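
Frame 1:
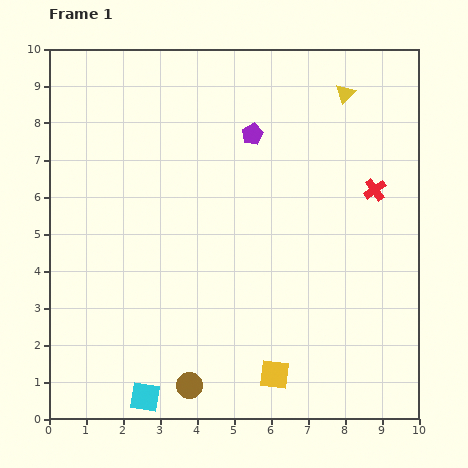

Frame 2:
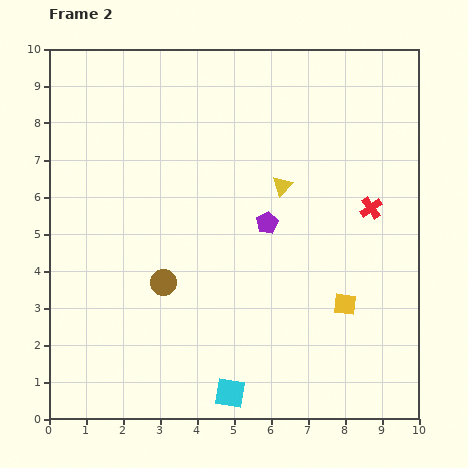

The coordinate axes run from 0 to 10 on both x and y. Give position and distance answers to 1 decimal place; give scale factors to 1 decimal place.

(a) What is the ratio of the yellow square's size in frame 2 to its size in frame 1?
0.7×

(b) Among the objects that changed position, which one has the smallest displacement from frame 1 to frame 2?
the red cross

(moved 0.5)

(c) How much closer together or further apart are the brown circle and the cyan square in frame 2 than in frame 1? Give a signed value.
+2.3

Distance in frame 1: 1.2. Distance in frame 2: 3.5.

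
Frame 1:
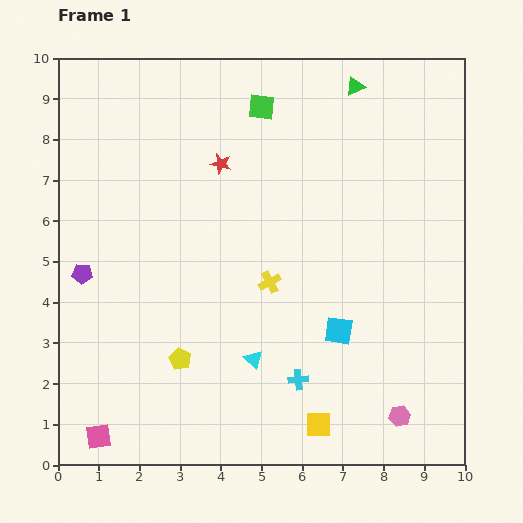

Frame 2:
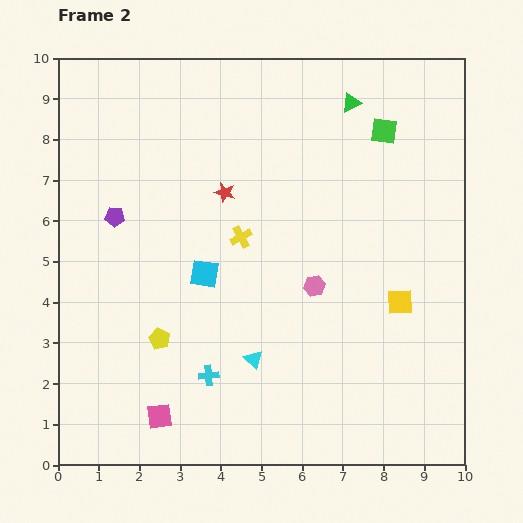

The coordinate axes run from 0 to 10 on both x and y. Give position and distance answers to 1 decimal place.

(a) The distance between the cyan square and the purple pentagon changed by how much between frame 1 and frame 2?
-3.9

Distance in frame 1: 6.5. Distance in frame 2: 2.6.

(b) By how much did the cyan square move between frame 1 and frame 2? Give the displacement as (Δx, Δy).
(-3.3, 1.4)

The cyan square was at (6.9, 3.3) in frame 1 and (3.6, 4.7) in frame 2.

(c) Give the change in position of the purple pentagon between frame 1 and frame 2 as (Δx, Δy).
(0.8, 1.4)

The purple pentagon was at (0.6, 4.7) in frame 1 and (1.4, 6.1) in frame 2.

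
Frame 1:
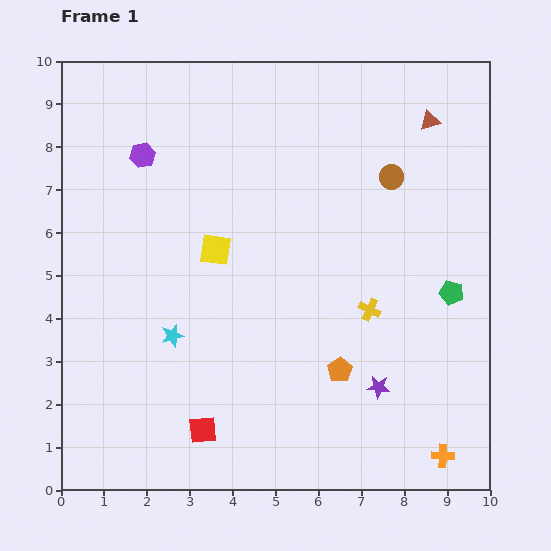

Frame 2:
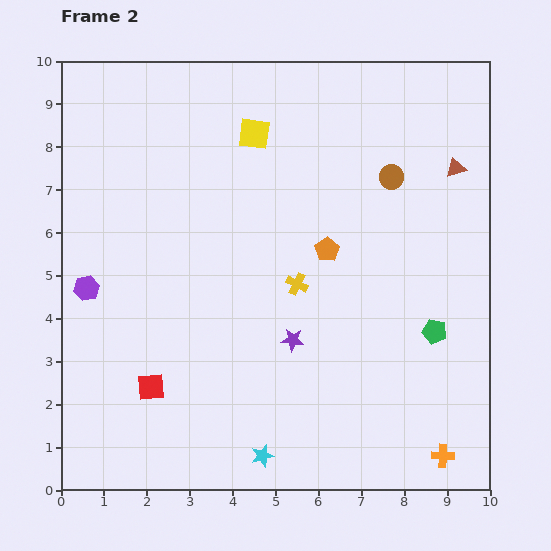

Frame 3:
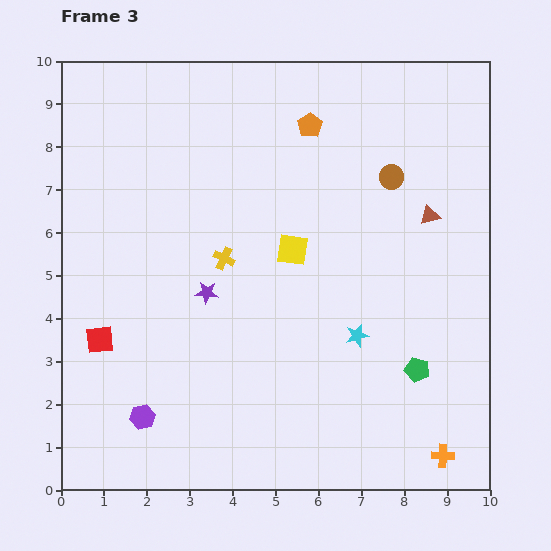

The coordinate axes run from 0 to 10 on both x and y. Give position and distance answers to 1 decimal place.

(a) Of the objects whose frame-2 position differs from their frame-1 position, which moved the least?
the green pentagon

(moved 1.0)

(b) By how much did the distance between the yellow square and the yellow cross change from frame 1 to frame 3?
-2.3

Distance in frame 1: 3.9. Distance in frame 3: 1.6.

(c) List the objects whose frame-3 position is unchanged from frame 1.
the brown circle, the orange cross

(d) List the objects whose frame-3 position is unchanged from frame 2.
the brown circle, the orange cross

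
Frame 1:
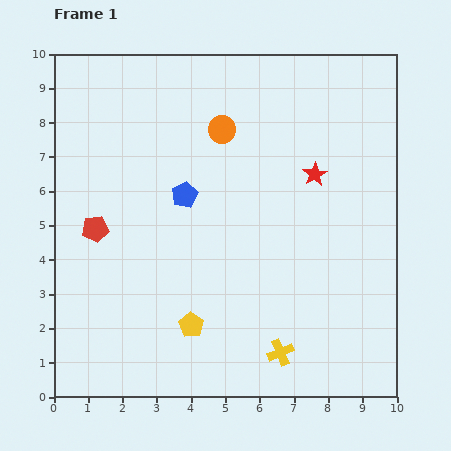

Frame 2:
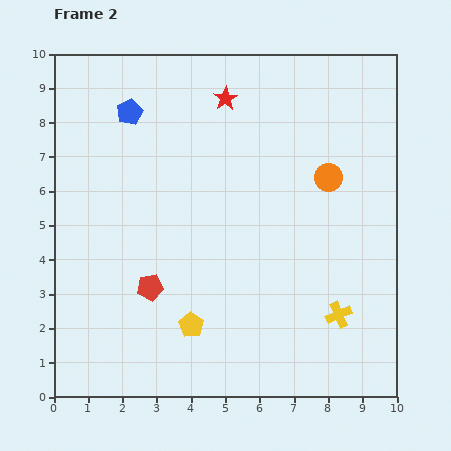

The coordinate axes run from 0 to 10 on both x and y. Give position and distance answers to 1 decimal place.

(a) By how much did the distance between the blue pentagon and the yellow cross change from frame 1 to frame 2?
+3.1

Distance in frame 1: 5.4. Distance in frame 2: 8.5.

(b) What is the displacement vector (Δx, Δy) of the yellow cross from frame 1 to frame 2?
(1.7, 1.1)

The yellow cross was at (6.6, 1.3) in frame 1 and (8.3, 2.4) in frame 2.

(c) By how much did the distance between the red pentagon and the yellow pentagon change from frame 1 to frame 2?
-2.4

Distance in frame 1: 4.0. Distance in frame 2: 1.6.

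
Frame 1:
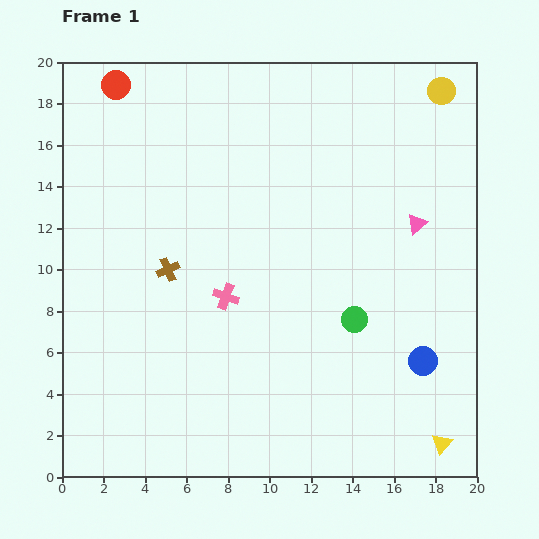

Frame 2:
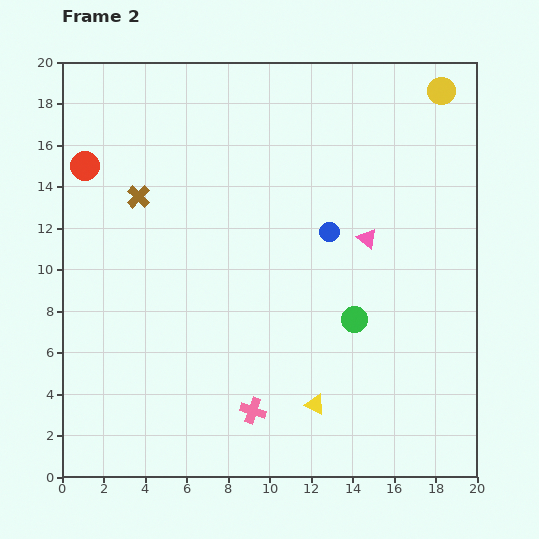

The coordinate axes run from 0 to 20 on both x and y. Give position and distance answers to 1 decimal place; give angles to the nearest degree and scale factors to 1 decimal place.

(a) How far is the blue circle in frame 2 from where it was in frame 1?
7.7

The blue circle moved from (17.4, 5.6) to (12.9, 11.8), a distance of √(4.5² + 6.2²) ≈ 7.7.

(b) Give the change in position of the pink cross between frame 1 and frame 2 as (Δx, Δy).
(1.3, -5.5)

The pink cross was at (7.9, 8.7) in frame 1 and (9.2, 3.2) in frame 2.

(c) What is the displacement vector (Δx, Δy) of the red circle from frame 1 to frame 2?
(-1.5, -3.9)

The red circle was at (2.6, 18.9) in frame 1 and (1.1, 15.0) in frame 2.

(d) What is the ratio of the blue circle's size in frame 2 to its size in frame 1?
0.7×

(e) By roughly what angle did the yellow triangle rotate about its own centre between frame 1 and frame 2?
44° counter-clockwise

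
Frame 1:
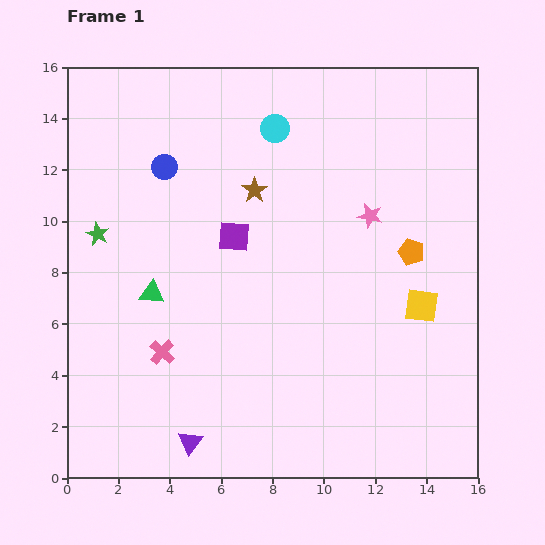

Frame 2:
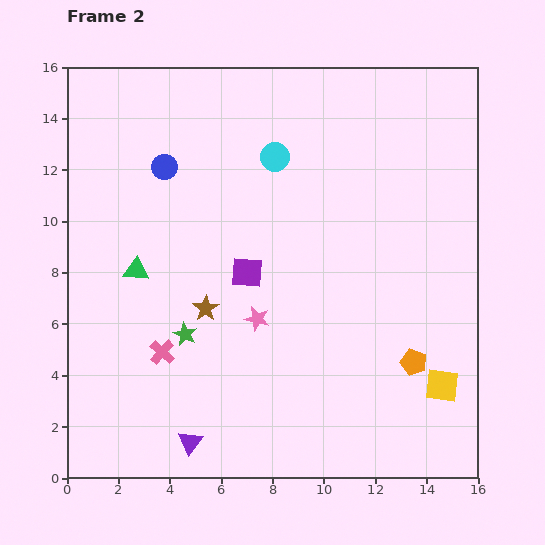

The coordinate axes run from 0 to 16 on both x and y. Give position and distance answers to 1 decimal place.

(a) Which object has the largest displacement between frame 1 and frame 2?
the pink star

(moved 5.9; next 5.2)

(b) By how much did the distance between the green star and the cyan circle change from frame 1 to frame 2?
-0.3

Distance in frame 1: 8.0. Distance in frame 2: 7.7.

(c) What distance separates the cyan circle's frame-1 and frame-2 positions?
1.1

The cyan circle moved from (8.1, 13.6) to (8.1, 12.5), a distance of √(0.0² + 1.1²) ≈ 1.1.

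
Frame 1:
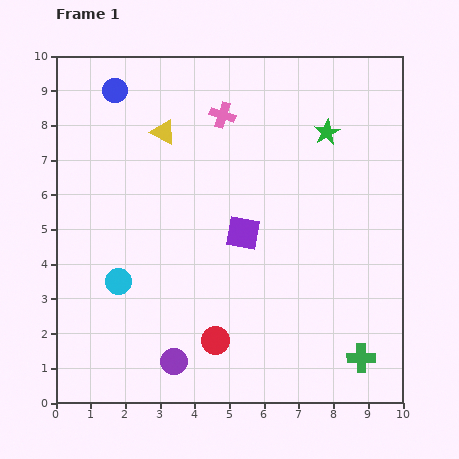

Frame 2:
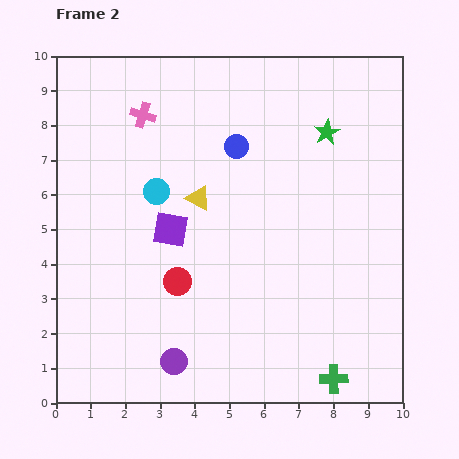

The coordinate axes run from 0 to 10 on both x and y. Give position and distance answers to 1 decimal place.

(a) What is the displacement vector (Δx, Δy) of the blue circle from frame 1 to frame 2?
(3.5, -1.6)

The blue circle was at (1.7, 9.0) in frame 1 and (5.2, 7.4) in frame 2.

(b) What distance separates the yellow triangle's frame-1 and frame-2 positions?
2.1

The yellow triangle moved from (3.1, 7.8) to (4.1, 5.9), a distance of √(1.0² + 1.9²) ≈ 2.1.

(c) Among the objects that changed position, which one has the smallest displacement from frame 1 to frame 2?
the green cross

(moved 1.0)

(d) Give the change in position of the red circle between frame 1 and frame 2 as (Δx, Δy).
(-1.1, 1.7)

The red circle was at (4.6, 1.8) in frame 1 and (3.5, 3.5) in frame 2.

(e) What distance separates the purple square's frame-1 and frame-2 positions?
2.1

The purple square moved from (5.4, 4.9) to (3.3, 5.0), a distance of √(2.1² + 0.1²) ≈ 2.1.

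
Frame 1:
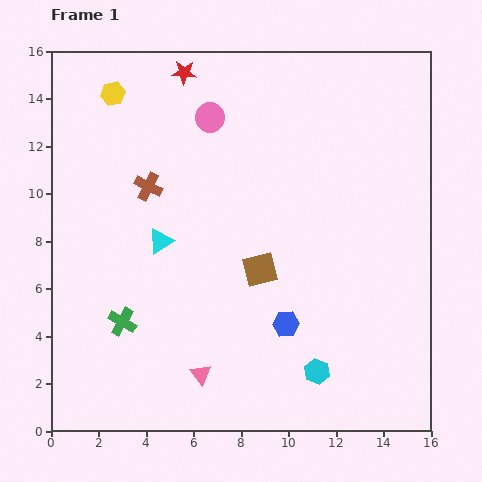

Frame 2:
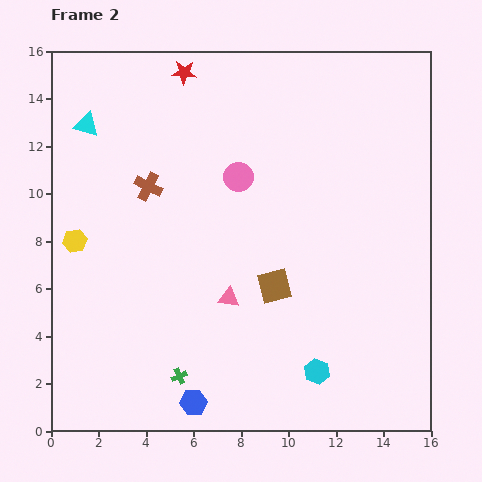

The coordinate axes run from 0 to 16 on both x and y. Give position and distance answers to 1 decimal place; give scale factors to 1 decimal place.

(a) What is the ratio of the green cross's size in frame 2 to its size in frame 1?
0.6×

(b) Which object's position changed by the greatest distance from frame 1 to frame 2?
the yellow hexagon

(moved 6.4; next 5.8)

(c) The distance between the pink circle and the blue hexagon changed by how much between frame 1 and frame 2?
+0.4

Distance in frame 1: 9.3. Distance in frame 2: 9.7.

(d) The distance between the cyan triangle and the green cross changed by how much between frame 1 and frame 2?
+7.5

Distance in frame 1: 3.8. Distance in frame 2: 11.3.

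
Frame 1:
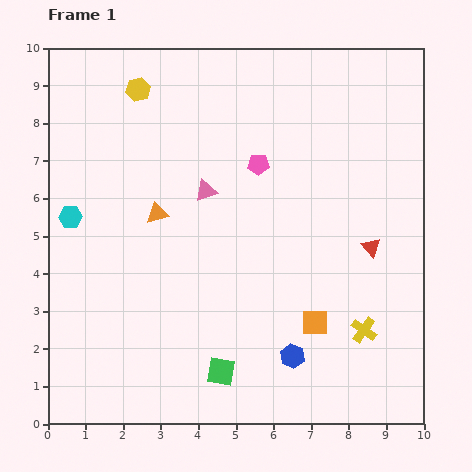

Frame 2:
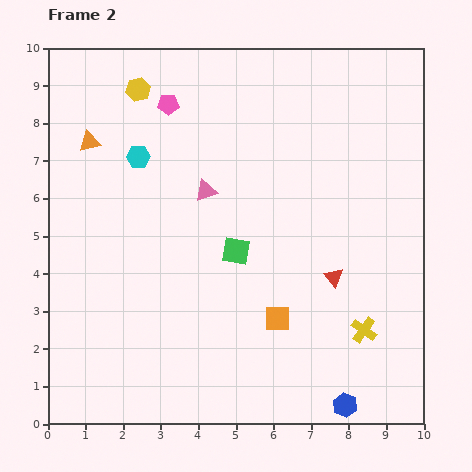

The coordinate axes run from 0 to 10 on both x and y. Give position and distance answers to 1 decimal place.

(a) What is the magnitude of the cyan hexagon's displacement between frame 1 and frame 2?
2.4

The cyan hexagon moved from (0.6, 5.5) to (2.4, 7.1), a distance of √(1.8² + 1.6²) ≈ 2.4.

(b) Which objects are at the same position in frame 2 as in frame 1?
the pink triangle, the yellow cross, the yellow hexagon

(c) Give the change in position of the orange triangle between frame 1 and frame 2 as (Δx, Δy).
(-1.8, 1.9)

The orange triangle was at (2.9, 5.6) in frame 1 and (1.1, 7.5) in frame 2.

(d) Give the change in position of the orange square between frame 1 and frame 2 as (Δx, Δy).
(-1.0, 0.1)

The orange square was at (7.1, 2.7) in frame 1 and (6.1, 2.8) in frame 2.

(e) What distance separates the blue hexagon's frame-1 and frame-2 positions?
1.9

The blue hexagon moved from (6.5, 1.8) to (7.9, 0.5), a distance of √(1.4² + 1.3²) ≈ 1.9.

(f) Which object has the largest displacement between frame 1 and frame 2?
the green square

(moved 3.2; next 2.9)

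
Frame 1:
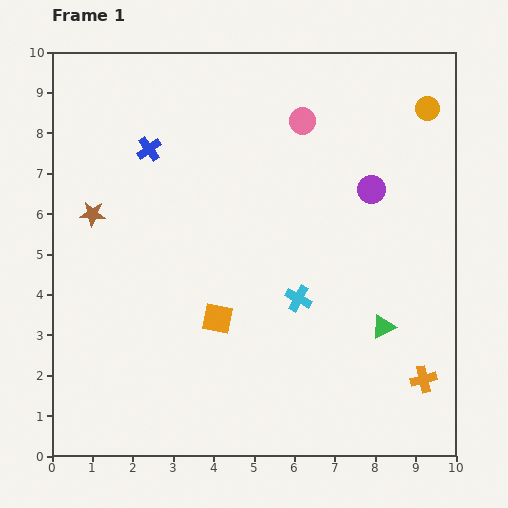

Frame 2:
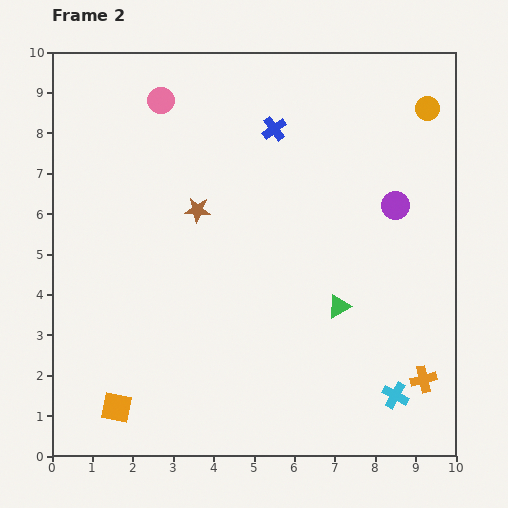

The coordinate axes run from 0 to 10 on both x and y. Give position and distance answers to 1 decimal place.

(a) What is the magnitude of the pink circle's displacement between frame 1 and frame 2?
3.5

The pink circle moved from (6.2, 8.3) to (2.7, 8.8), a distance of √(3.5² + 0.5²) ≈ 3.5.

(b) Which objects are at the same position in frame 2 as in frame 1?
the orange circle, the orange cross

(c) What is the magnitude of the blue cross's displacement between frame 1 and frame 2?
3.1

The blue cross moved from (2.4, 7.6) to (5.5, 8.1), a distance of √(3.1² + 0.5²) ≈ 3.1.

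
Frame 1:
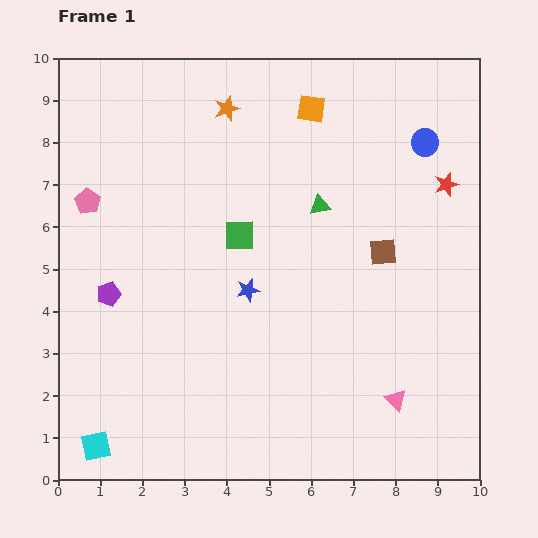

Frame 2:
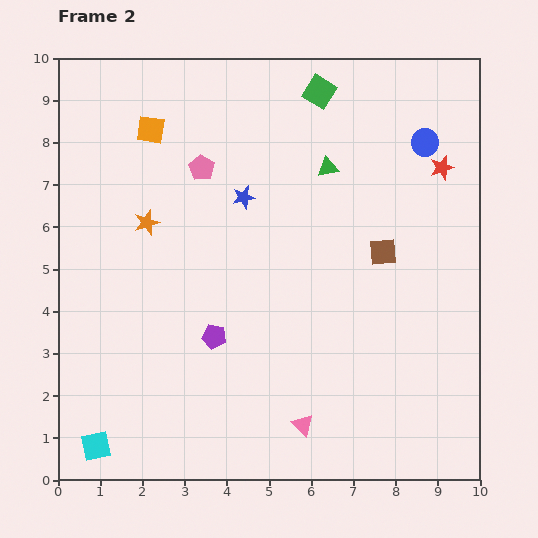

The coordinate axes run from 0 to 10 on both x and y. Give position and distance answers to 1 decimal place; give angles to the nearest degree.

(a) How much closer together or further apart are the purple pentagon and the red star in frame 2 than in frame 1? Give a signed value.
-1.7

Distance in frame 1: 8.4. Distance in frame 2: 6.7.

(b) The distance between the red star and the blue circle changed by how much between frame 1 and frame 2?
-0.4

Distance in frame 1: 1.1. Distance in frame 2: 0.7.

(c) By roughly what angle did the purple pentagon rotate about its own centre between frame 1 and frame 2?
27° clockwise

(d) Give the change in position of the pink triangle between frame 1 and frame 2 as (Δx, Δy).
(-2.2, -0.6)

The pink triangle was at (8.0, 1.9) in frame 1 and (5.8, 1.3) in frame 2.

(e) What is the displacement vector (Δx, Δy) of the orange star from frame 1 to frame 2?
(-1.9, -2.7)

The orange star was at (4.0, 8.8) in frame 1 and (2.1, 6.1) in frame 2.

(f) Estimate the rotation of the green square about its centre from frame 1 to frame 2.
33° clockwise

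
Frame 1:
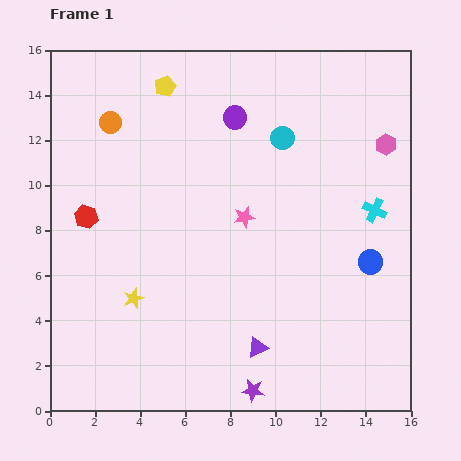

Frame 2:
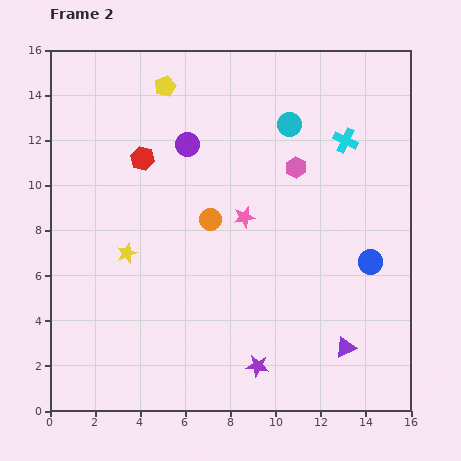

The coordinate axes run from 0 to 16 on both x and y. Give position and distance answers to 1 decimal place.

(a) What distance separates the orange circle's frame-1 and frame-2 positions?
6.2

The orange circle moved from (2.7, 12.8) to (7.1, 8.5), a distance of √(4.4² + 4.3²) ≈ 6.2.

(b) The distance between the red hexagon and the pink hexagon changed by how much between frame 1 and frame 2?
-6.9

Distance in frame 1: 13.7. Distance in frame 2: 6.8.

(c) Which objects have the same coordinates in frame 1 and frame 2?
the pink star, the blue circle, the yellow pentagon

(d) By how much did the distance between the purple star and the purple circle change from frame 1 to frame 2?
-1.8

Distance in frame 1: 12.1. Distance in frame 2: 10.3.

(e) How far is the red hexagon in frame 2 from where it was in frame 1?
3.6

The red hexagon moved from (1.6, 8.6) to (4.1, 11.2), a distance of √(2.5² + 2.6²) ≈ 3.6.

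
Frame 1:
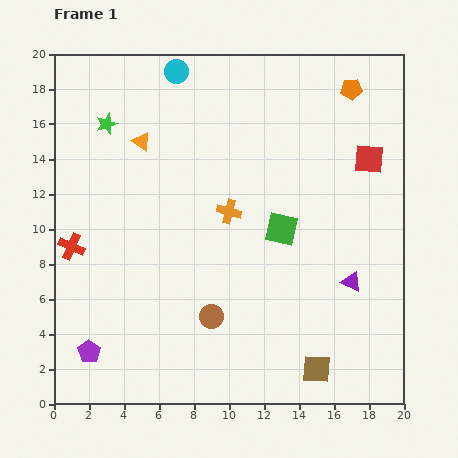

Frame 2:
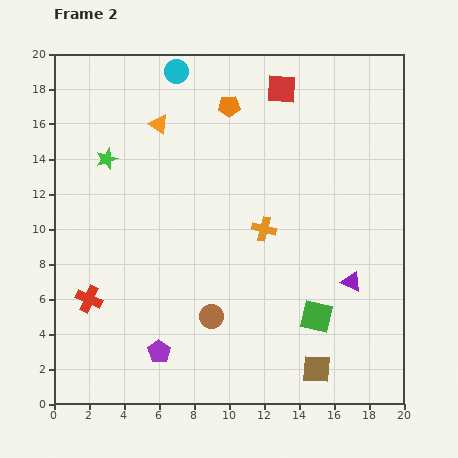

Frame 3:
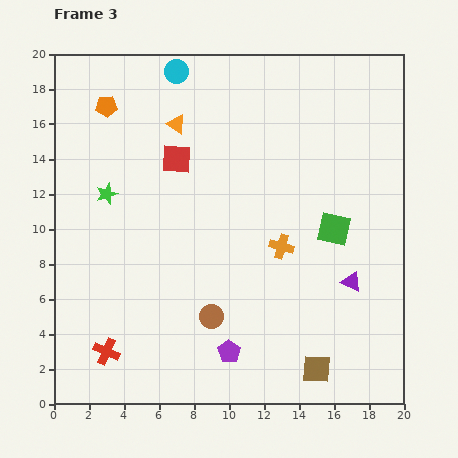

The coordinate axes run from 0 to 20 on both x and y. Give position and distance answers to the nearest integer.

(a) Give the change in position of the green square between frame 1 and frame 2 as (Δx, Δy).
(2, -5)

The green square was at (13, 10) in frame 1 and (15, 5) in frame 2.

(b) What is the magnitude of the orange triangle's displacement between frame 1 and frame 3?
2

The orange triangle moved from (5, 15) to (7, 16), a distance of √(2² + 1²) ≈ 2.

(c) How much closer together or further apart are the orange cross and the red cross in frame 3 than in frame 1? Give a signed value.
+3

Distance in frame 1: 9. Distance in frame 3: 12.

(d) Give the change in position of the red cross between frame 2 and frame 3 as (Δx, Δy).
(1, -3)

The red cross was at (2, 6) in frame 2 and (3, 3) in frame 3.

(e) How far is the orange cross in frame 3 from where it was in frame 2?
1

The orange cross moved from (12, 10) to (13, 9), a distance of √(1² + 1²) ≈ 1.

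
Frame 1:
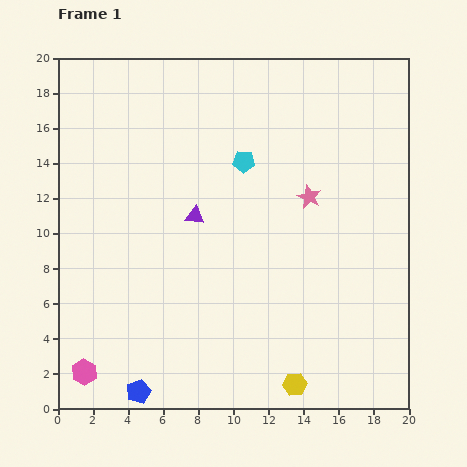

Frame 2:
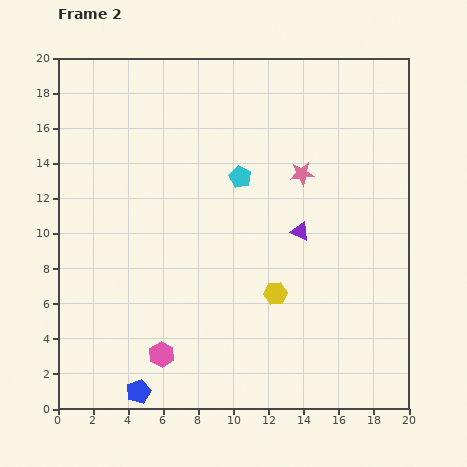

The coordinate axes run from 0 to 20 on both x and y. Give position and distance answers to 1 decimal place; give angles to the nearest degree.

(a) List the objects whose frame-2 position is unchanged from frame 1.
the blue pentagon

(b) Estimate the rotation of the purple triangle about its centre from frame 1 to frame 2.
17° clockwise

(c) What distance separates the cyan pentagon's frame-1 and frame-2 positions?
0.9

The cyan pentagon moved from (10.6, 14.1) to (10.4, 13.2), a distance of √(0.2² + 0.9²) ≈ 0.9.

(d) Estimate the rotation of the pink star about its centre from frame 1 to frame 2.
30° counter-clockwise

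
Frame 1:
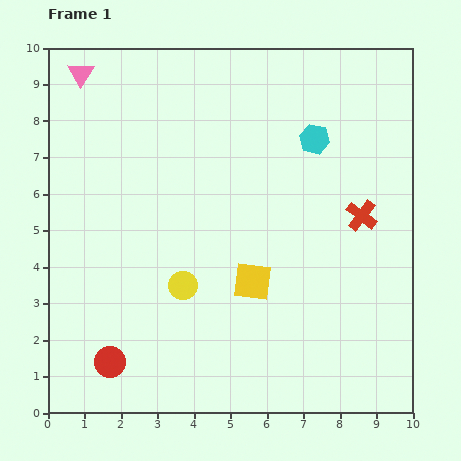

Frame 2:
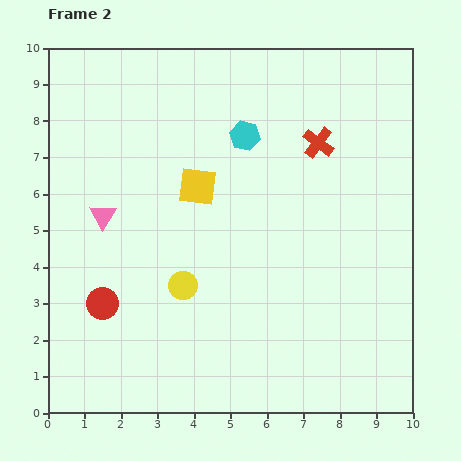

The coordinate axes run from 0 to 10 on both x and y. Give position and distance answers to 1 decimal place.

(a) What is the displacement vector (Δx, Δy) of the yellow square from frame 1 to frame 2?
(-1.5, 2.6)

The yellow square was at (5.6, 3.6) in frame 1 and (4.1, 6.2) in frame 2.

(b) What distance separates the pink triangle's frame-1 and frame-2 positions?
3.9

The pink triangle moved from (0.9, 9.3) to (1.5, 5.4), a distance of √(0.6² + 3.9²) ≈ 3.9.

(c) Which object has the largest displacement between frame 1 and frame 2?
the pink triangle

(moved 3.9; next 3.0)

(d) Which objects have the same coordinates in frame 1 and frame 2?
the yellow circle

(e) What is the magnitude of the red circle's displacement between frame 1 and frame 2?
1.6

The red circle moved from (1.7, 1.4) to (1.5, 3.0), a distance of √(0.2² + 1.6²) ≈ 1.6.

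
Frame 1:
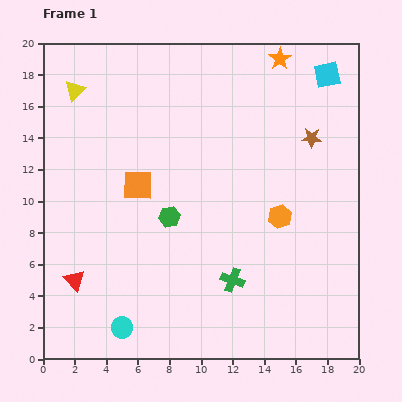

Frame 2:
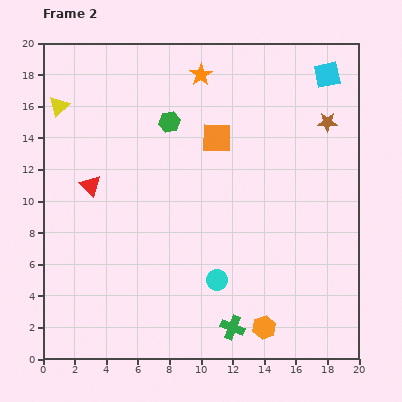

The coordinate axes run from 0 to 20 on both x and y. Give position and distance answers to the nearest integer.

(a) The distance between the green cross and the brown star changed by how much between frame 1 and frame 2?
+4

Distance in frame 1: 10. Distance in frame 2: 14.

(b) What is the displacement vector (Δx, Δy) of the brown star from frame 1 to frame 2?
(1, 1)

The brown star was at (17, 14) in frame 1 and (18, 15) in frame 2.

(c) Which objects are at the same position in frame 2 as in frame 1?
the cyan square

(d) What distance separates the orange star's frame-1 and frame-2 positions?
5

The orange star moved from (15, 19) to (10, 18), a distance of √(5² + 1²) ≈ 5.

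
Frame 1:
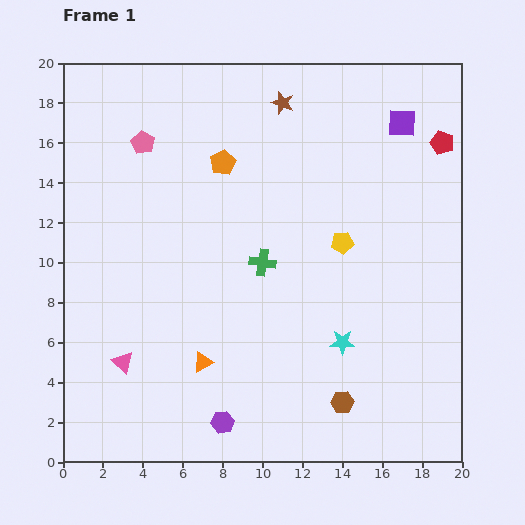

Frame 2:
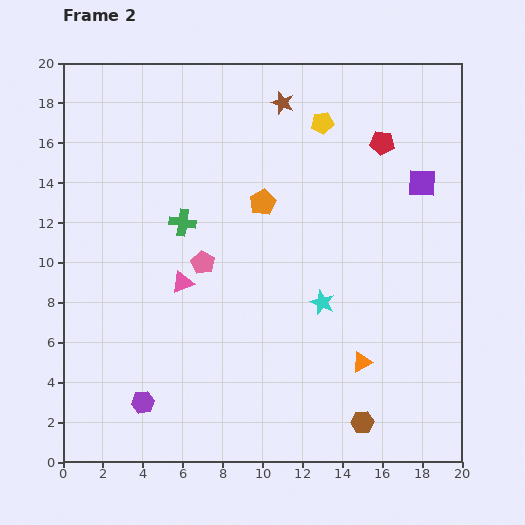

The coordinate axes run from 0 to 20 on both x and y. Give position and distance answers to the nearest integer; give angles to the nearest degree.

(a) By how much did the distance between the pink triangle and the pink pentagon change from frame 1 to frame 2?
-10

Distance in frame 1: 11. Distance in frame 2: 1.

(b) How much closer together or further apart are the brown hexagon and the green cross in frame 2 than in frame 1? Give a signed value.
+5

Distance in frame 1: 8. Distance in frame 2: 13.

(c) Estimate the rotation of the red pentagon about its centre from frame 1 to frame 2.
15° counter-clockwise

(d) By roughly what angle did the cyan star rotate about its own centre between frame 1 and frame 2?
22° clockwise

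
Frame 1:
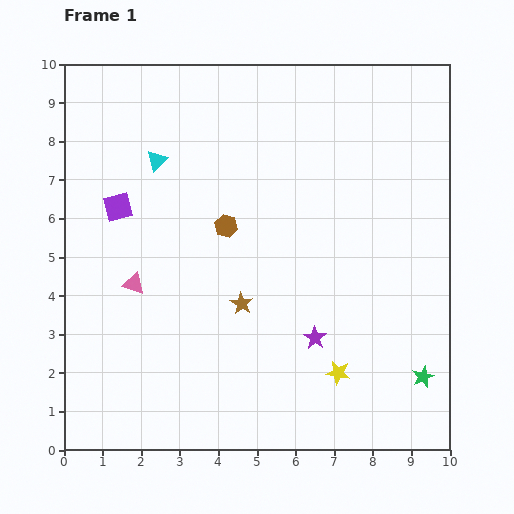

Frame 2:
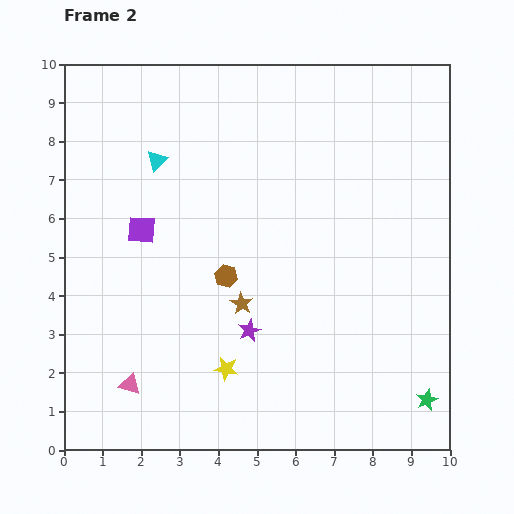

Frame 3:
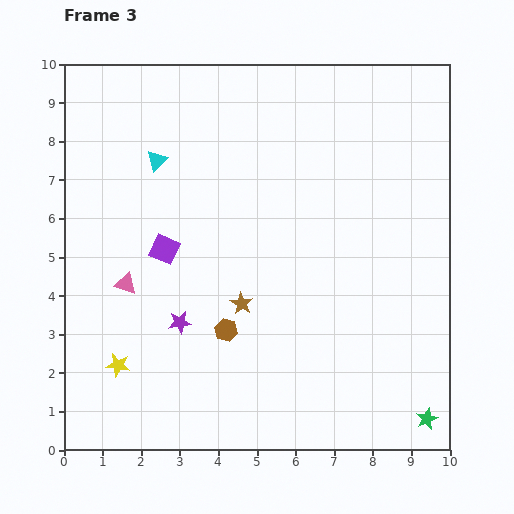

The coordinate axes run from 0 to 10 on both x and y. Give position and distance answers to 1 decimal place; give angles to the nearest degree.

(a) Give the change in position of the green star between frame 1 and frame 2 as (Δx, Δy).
(0.1, -0.6)

The green star was at (9.3, 1.9) in frame 1 and (9.4, 1.3) in frame 2.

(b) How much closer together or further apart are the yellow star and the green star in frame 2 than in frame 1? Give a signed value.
+3.1

Distance in frame 1: 2.2. Distance in frame 2: 5.3.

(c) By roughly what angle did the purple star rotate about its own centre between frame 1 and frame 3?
30° clockwise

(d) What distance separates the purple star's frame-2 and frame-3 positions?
1.8

The purple star moved from (4.8, 3.1) to (3.0, 3.3), a distance of √(1.8² + 0.2²) ≈ 1.8.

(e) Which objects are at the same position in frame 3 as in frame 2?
the brown star, the cyan triangle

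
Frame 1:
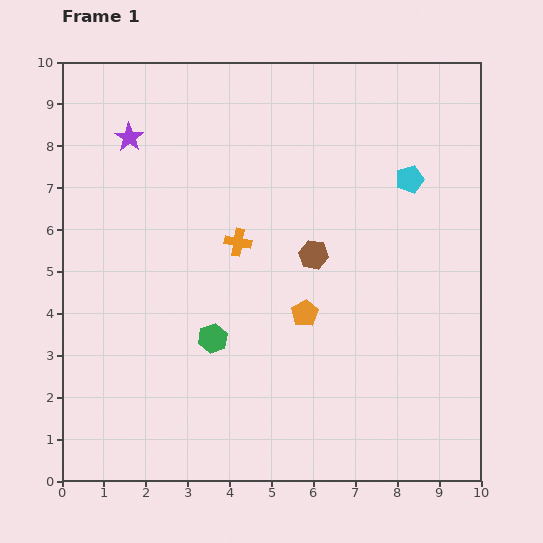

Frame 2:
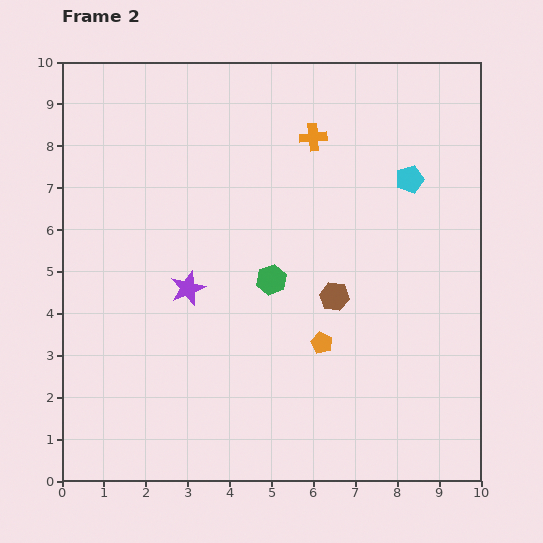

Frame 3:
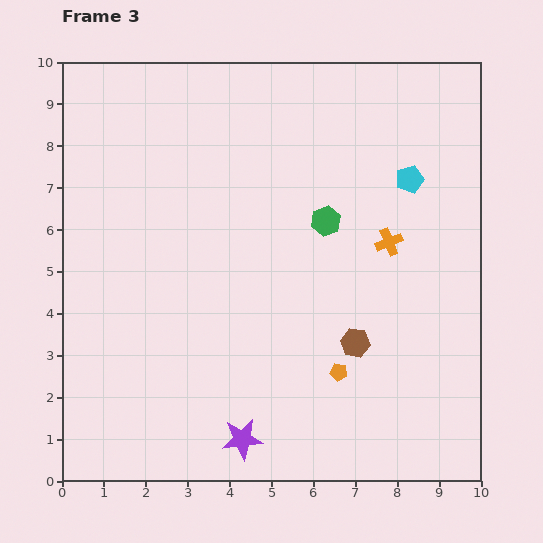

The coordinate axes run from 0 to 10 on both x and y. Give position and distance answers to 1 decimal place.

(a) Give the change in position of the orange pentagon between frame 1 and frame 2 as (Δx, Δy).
(0.4, -0.7)

The orange pentagon was at (5.8, 4.0) in frame 1 and (6.2, 3.3) in frame 2.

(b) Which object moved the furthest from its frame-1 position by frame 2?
the purple star

(moved 3.9; next 3.1)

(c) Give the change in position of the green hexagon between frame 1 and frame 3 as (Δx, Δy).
(2.7, 2.8)

The green hexagon was at (3.6, 3.4) in frame 1 and (6.3, 6.2) in frame 3.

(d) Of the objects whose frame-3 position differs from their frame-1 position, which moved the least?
the orange pentagon

(moved 1.6)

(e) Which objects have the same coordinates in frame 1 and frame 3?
the cyan pentagon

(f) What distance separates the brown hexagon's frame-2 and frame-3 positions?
1.2

The brown hexagon moved from (6.5, 4.4) to (7.0, 3.3), a distance of √(0.5² + 1.1²) ≈ 1.2.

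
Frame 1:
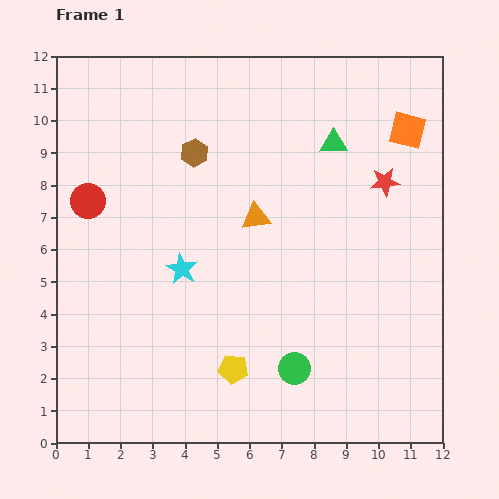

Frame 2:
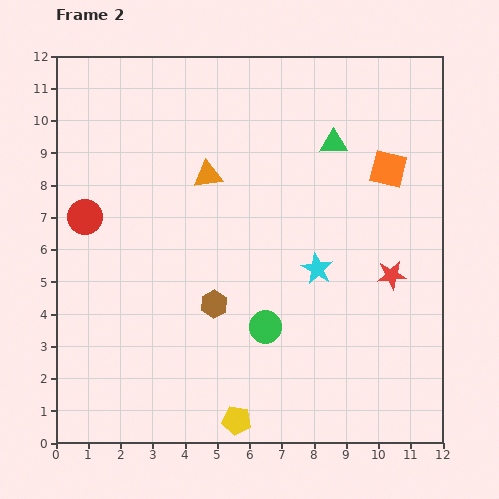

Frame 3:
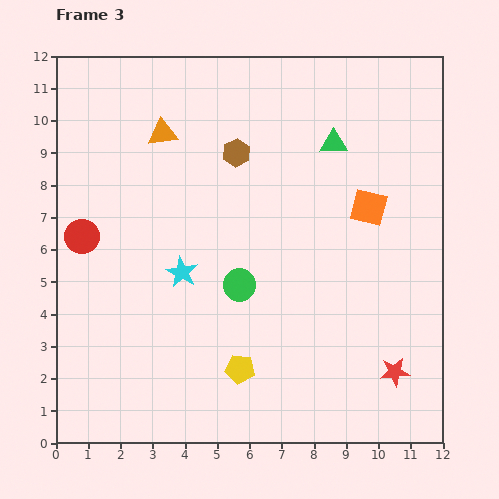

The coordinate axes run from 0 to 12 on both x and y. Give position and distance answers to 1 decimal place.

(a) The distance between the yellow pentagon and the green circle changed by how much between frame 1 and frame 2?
+1.1

Distance in frame 1: 1.9. Distance in frame 2: 3.0.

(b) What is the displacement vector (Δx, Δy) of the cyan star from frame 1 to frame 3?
(0.0, -0.1)

The cyan star was at (3.9, 5.4) in frame 1 and (3.9, 5.3) in frame 3.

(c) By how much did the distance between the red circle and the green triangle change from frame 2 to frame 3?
+0.3

Distance in frame 2: 8.0. Distance in frame 3: 8.3.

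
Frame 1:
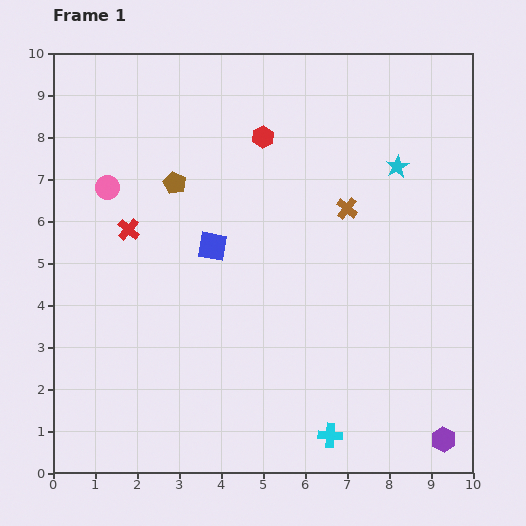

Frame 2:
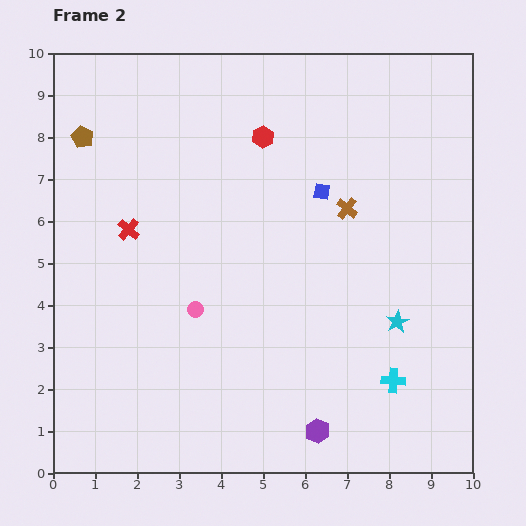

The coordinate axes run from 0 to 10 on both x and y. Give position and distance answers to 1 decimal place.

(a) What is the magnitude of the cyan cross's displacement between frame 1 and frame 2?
2.0

The cyan cross moved from (6.6, 0.9) to (8.1, 2.2), a distance of √(1.5² + 1.3²) ≈ 2.0.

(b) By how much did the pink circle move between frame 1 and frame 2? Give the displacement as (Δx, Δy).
(2.1, -2.9)

The pink circle was at (1.3, 6.8) in frame 1 and (3.4, 3.9) in frame 2.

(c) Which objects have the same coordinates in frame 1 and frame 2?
the red hexagon, the red cross, the brown cross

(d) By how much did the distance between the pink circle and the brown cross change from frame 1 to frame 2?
-1.4

Distance in frame 1: 5.7. Distance in frame 2: 4.3.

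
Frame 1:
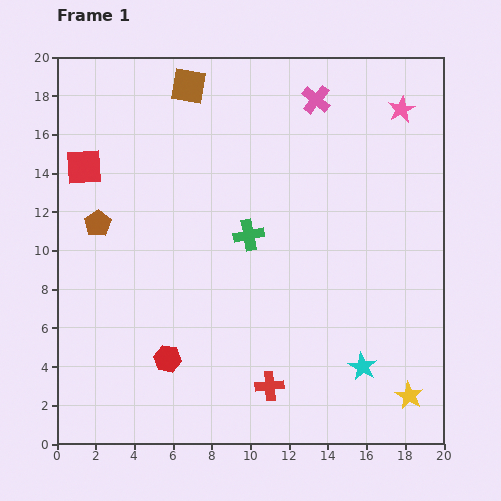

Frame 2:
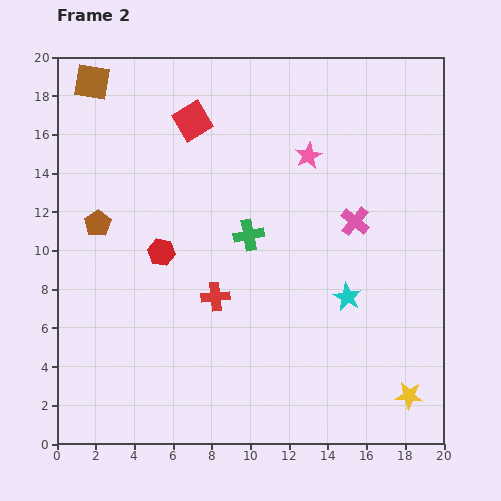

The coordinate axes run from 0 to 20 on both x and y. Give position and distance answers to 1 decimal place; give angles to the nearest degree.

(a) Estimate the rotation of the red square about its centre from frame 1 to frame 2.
28° counter-clockwise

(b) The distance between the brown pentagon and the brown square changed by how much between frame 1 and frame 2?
-1.2

Distance in frame 1: 8.5. Distance in frame 2: 7.3.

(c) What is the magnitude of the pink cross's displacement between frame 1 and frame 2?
6.6

The pink cross moved from (13.4, 17.8) to (15.4, 11.5), a distance of √(2.0² + 6.3²) ≈ 6.6.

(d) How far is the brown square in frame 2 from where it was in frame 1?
5.0

The brown square moved from (6.8, 18.5) to (1.8, 18.7), a distance of √(5.0² + 0.2²) ≈ 5.0.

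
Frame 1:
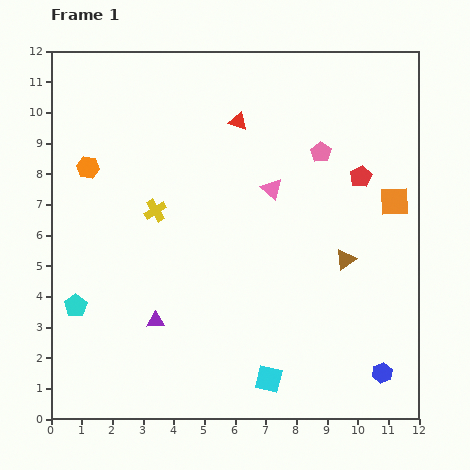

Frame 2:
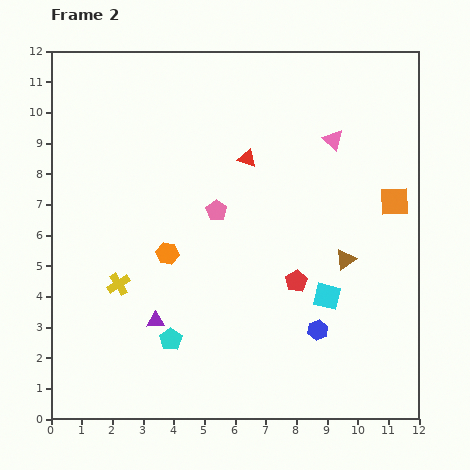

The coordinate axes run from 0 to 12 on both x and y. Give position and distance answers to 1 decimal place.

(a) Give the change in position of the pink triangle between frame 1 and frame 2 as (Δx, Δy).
(2.0, 1.6)

The pink triangle was at (7.2, 7.5) in frame 1 and (9.2, 9.1) in frame 2.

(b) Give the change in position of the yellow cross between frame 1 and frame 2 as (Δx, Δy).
(-1.2, -2.4)

The yellow cross was at (3.4, 6.8) in frame 1 and (2.2, 4.4) in frame 2.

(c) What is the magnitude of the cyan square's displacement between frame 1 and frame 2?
3.3

The cyan square moved from (7.1, 1.3) to (9.0, 4.0), a distance of √(1.9² + 2.7²) ≈ 3.3.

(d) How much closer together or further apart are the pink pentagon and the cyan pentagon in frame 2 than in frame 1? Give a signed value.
-4.9

Distance in frame 1: 9.4. Distance in frame 2: 4.5.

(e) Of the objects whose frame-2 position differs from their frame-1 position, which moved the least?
the red triangle

(moved 1.2)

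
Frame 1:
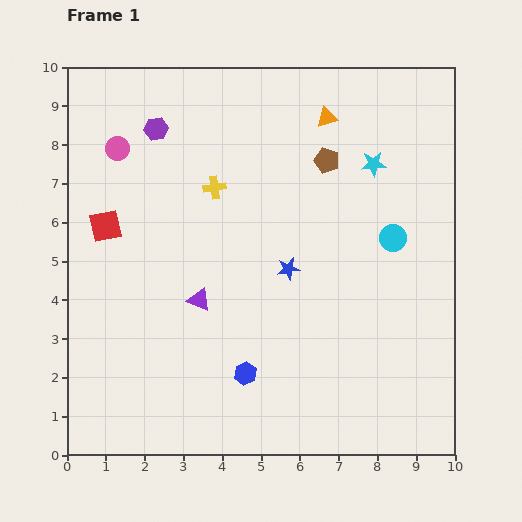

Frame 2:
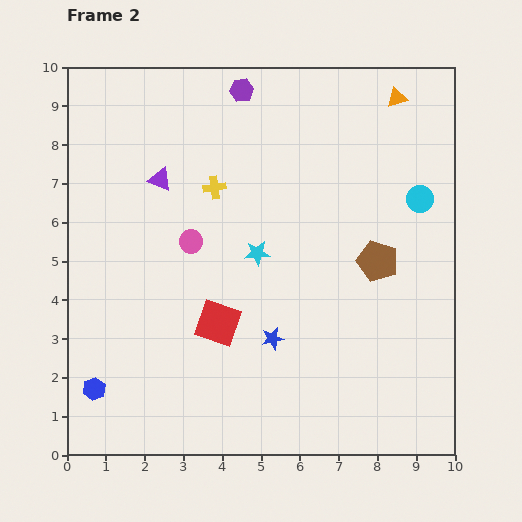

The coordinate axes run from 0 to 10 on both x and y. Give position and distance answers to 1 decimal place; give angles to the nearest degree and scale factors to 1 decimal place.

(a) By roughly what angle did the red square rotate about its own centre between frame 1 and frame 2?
32° clockwise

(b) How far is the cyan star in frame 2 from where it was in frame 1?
3.8

The cyan star moved from (7.9, 7.5) to (4.9, 5.2), a distance of √(3.0² + 2.3²) ≈ 3.8.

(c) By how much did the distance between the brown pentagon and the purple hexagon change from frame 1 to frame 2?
+1.1

Distance in frame 1: 4.5. Distance in frame 2: 5.6.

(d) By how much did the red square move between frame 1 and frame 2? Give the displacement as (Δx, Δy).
(2.9, -2.5)

The red square was at (1.0, 5.9) in frame 1 and (3.9, 3.4) in frame 2.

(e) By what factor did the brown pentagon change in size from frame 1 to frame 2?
1.6×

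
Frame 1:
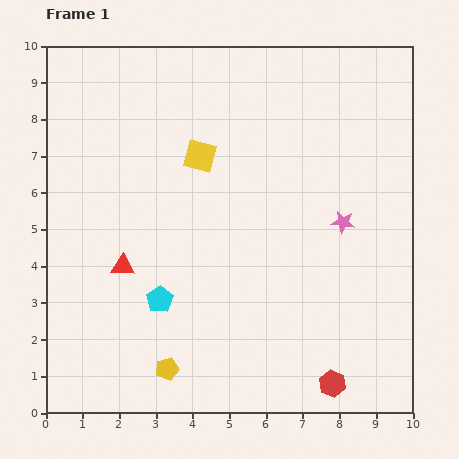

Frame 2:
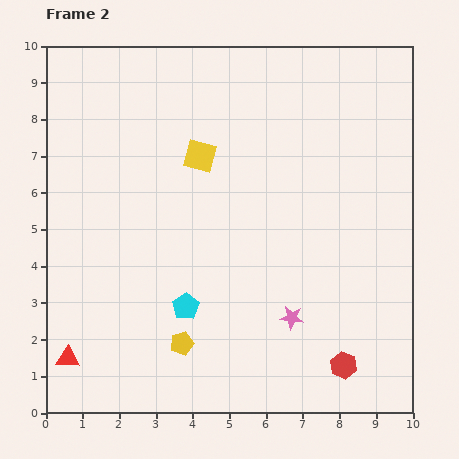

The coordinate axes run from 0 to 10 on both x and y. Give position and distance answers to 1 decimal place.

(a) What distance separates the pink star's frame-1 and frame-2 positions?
3.0

The pink star moved from (8.1, 5.2) to (6.7, 2.6), a distance of √(1.4² + 2.6²) ≈ 3.0.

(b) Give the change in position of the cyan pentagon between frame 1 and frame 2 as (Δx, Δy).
(0.7, -0.2)

The cyan pentagon was at (3.1, 3.1) in frame 1 and (3.8, 2.9) in frame 2.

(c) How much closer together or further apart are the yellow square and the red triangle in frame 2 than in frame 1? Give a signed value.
+2.9

Distance in frame 1: 3.7. Distance in frame 2: 6.6.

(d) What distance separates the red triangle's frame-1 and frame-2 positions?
2.9

The red triangle moved from (2.1, 4.0) to (0.6, 1.5), a distance of √(1.5² + 2.5²) ≈ 2.9.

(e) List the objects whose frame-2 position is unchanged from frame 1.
the yellow square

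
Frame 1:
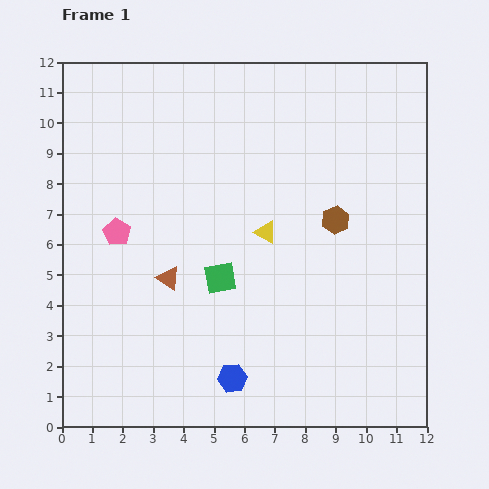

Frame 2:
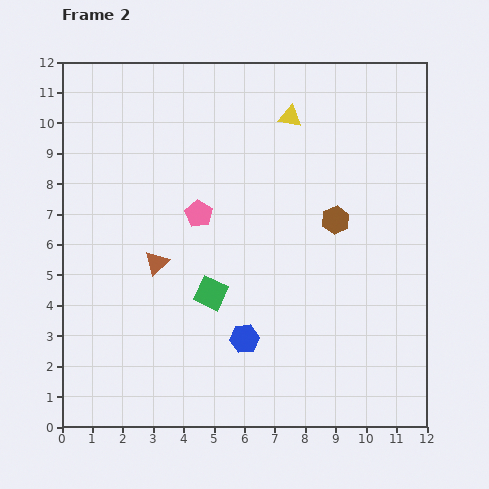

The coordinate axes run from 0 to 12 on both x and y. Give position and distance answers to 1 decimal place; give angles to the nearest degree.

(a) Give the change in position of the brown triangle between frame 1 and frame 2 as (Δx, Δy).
(-0.4, 0.5)

The brown triangle was at (3.5, 4.9) in frame 1 and (3.1, 5.4) in frame 2.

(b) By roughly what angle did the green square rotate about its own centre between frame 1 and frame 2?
35° clockwise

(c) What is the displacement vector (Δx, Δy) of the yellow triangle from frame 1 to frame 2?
(0.8, 3.8)

The yellow triangle was at (6.7, 6.4) in frame 1 and (7.5, 10.2) in frame 2.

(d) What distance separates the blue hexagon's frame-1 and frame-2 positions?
1.4

The blue hexagon moved from (5.6, 1.6) to (6.0, 2.9), a distance of √(0.4² + 1.3²) ≈ 1.4.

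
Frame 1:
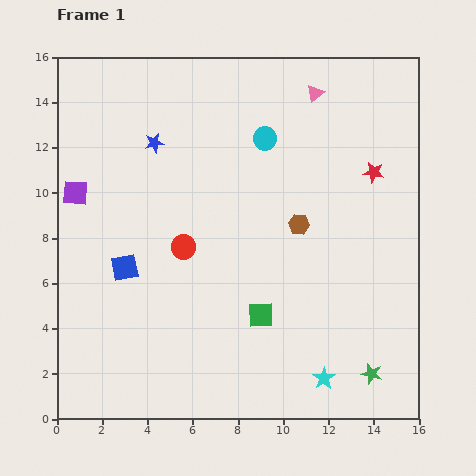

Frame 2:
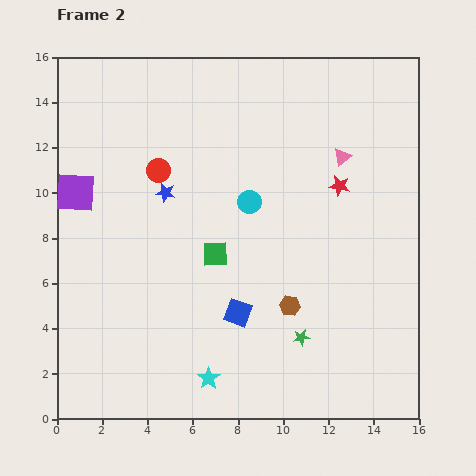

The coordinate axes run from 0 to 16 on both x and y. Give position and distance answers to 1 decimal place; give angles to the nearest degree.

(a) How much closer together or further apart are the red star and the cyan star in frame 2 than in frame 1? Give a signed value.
+0.9

Distance in frame 1: 9.4. Distance in frame 2: 10.3.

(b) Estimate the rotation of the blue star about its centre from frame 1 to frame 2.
22° clockwise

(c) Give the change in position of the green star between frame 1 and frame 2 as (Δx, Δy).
(-3.1, 1.6)

The green star was at (13.9, 2.0) in frame 1 and (10.8, 3.6) in frame 2.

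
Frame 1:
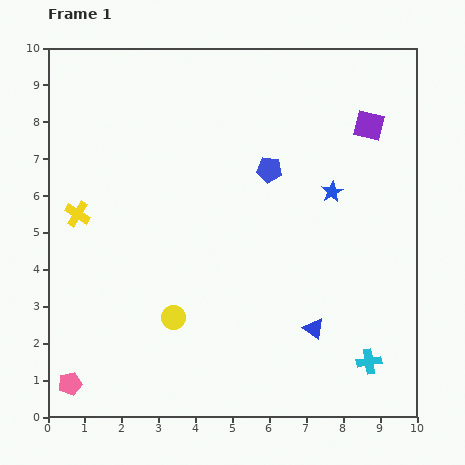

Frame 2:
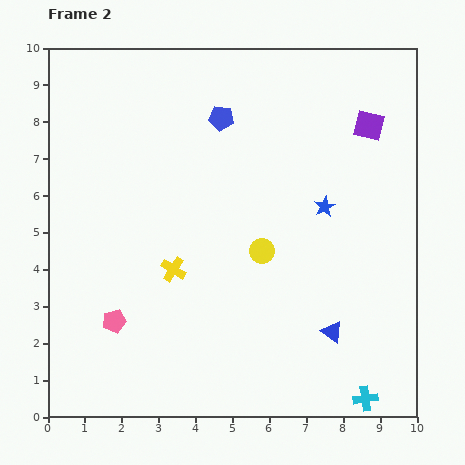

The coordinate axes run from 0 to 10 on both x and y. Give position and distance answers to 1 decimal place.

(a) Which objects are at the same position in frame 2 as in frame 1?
the purple square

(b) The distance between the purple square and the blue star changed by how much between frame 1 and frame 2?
+0.4

Distance in frame 1: 2.1. Distance in frame 2: 2.5.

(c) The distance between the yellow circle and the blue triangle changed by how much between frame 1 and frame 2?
-0.9

Distance in frame 1: 3.8. Distance in frame 2: 2.9.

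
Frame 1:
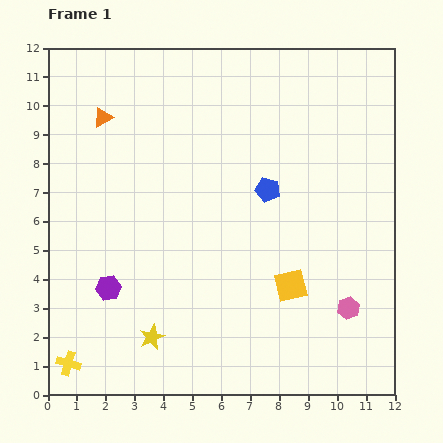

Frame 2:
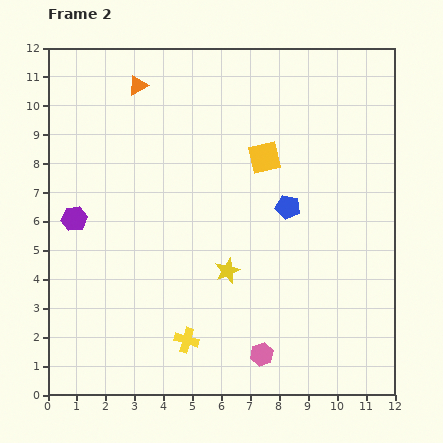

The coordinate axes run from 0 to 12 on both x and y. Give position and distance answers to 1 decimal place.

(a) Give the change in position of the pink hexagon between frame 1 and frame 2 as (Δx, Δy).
(-3.0, -1.6)

The pink hexagon was at (10.4, 3.0) in frame 1 and (7.4, 1.4) in frame 2.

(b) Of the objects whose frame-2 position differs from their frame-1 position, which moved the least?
the blue pentagon

(moved 0.9)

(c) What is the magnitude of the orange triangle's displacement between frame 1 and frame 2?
1.6

The orange triangle moved from (1.9, 9.6) to (3.1, 10.7), a distance of √(1.2² + 1.1²) ≈ 1.6.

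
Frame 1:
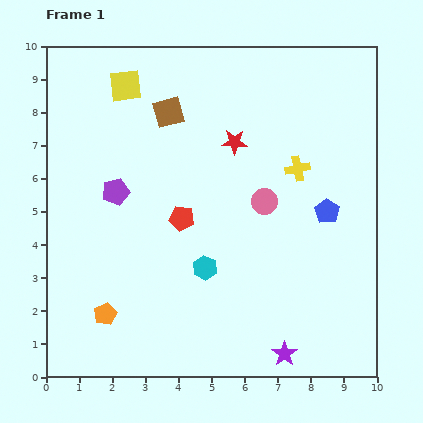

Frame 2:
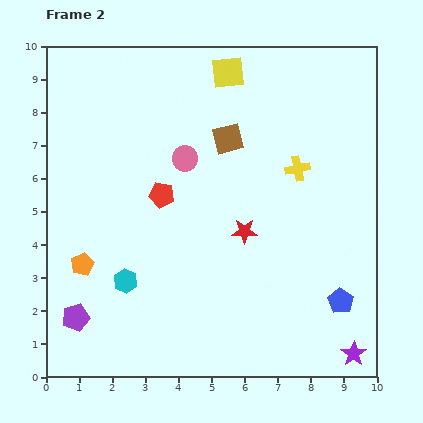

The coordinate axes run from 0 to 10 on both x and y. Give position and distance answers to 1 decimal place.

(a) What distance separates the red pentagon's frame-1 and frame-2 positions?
0.9

The red pentagon moved from (4.1, 4.8) to (3.5, 5.5), a distance of √(0.6² + 0.7²) ≈ 0.9.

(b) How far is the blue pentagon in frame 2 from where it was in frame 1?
2.7

The blue pentagon moved from (8.5, 5.0) to (8.9, 2.3), a distance of √(0.4² + 2.7²) ≈ 2.7.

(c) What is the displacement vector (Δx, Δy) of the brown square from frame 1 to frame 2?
(1.8, -0.8)

The brown square was at (3.7, 8.0) in frame 1 and (5.5, 7.2) in frame 2.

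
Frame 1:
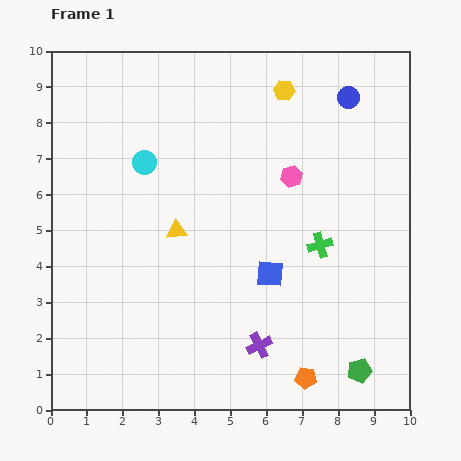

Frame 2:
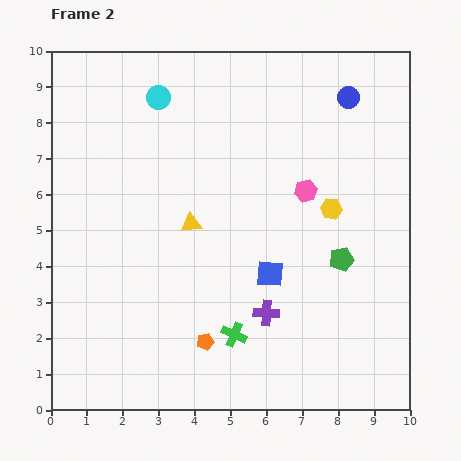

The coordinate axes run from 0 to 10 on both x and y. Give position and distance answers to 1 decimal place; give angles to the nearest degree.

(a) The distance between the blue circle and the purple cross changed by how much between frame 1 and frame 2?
-0.9

Distance in frame 1: 7.3. Distance in frame 2: 6.4.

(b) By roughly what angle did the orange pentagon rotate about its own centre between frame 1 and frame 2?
18° counter-clockwise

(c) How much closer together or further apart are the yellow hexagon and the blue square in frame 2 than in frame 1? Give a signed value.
-2.6

Distance in frame 1: 5.1. Distance in frame 2: 2.5.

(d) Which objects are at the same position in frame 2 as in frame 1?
the blue circle, the blue square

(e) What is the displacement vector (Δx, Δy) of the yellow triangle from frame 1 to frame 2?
(0.4, 0.2)

The yellow triangle was at (3.5, 5.0) in frame 1 and (3.9, 5.2) in frame 2.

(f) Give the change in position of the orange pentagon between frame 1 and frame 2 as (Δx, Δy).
(-2.8, 1.0)

The orange pentagon was at (7.1, 0.9) in frame 1 and (4.3, 1.9) in frame 2.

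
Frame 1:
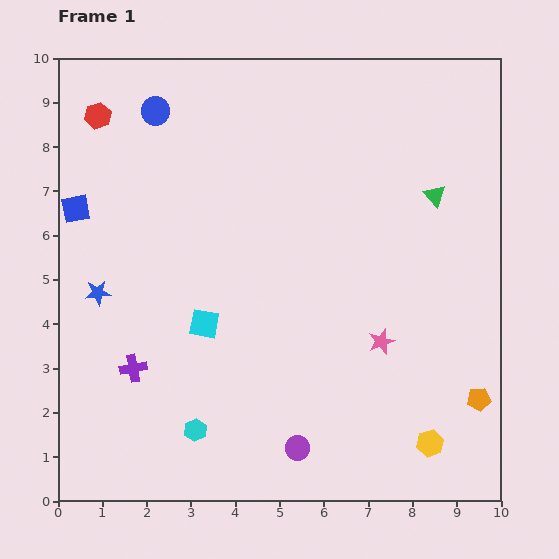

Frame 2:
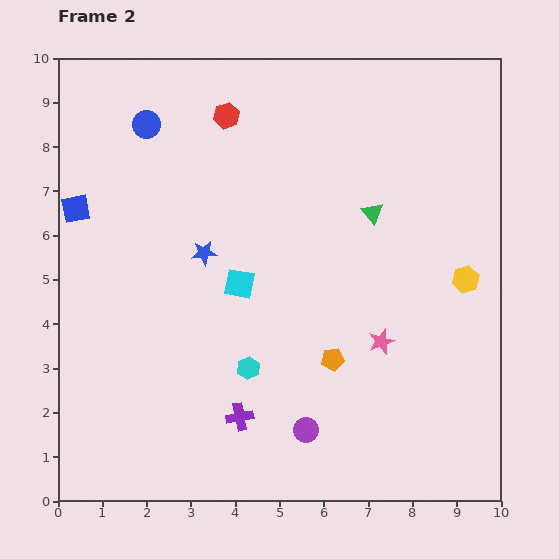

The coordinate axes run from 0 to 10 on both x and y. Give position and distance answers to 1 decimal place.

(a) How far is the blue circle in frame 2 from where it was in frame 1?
0.4

The blue circle moved from (2.2, 8.8) to (2.0, 8.5), a distance of √(0.2² + 0.3²) ≈ 0.4.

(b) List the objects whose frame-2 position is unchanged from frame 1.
the blue square, the pink star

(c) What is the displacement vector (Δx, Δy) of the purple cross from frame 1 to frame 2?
(2.4, -1.1)

The purple cross was at (1.7, 3.0) in frame 1 and (4.1, 1.9) in frame 2.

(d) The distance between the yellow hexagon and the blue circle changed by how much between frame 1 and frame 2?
-1.7

Distance in frame 1: 9.7. Distance in frame 2: 8.0.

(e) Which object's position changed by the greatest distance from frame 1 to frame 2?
the yellow hexagon

(moved 3.8; next 3.4)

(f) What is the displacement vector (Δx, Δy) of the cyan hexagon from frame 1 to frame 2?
(1.2, 1.4)

The cyan hexagon was at (3.1, 1.6) in frame 1 and (4.3, 3.0) in frame 2.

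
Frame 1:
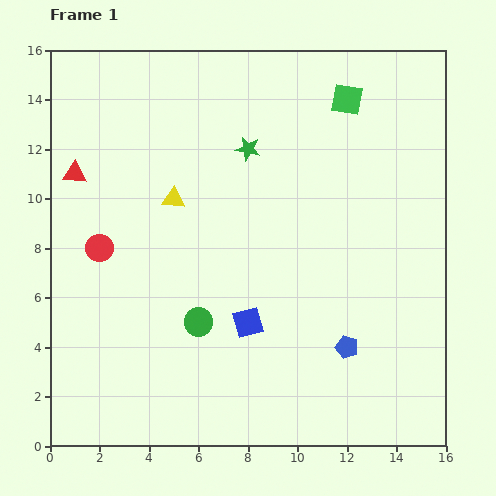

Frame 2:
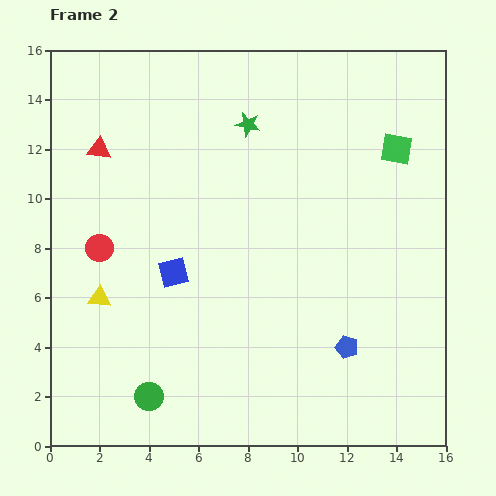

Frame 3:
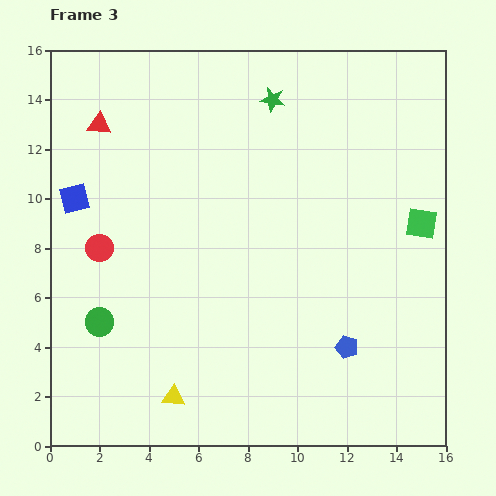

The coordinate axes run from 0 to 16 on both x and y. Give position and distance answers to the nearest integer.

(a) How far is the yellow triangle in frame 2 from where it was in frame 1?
5

The yellow triangle moved from (5, 10) to (2, 6), a distance of √(3² + 4²) ≈ 5.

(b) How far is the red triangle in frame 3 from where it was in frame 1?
2

The red triangle moved from (1, 11) to (2, 13), a distance of √(1² + 2²) ≈ 2.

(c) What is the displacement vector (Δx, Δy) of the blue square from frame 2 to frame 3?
(-4, 3)

The blue square was at (5, 7) in frame 2 and (1, 10) in frame 3.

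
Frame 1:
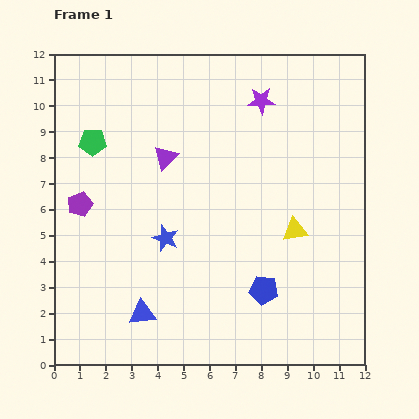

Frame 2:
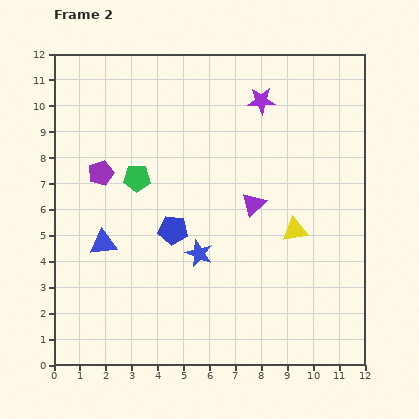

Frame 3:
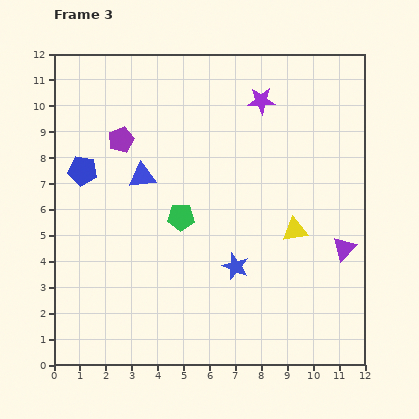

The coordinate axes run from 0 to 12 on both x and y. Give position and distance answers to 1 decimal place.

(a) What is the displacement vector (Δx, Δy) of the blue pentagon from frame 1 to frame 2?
(-3.5, 2.3)

The blue pentagon was at (8.1, 2.9) in frame 1 and (4.6, 5.2) in frame 2.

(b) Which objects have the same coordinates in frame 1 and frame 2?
the yellow triangle, the purple star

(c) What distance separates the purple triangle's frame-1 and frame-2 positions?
3.8

The purple triangle moved from (4.3, 8.0) to (7.7, 6.2), a distance of √(3.4² + 1.8²) ≈ 3.8.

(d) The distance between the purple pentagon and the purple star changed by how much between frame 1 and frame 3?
-2.5

Distance in frame 1: 8.1. Distance in frame 3: 5.6.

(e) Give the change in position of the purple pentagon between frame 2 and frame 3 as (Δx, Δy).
(0.8, 1.3)

The purple pentagon was at (1.8, 7.4) in frame 2 and (2.6, 8.7) in frame 3.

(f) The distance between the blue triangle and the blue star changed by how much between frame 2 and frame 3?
+1.3

Distance in frame 2: 3.7. Distance in frame 3: 5.0.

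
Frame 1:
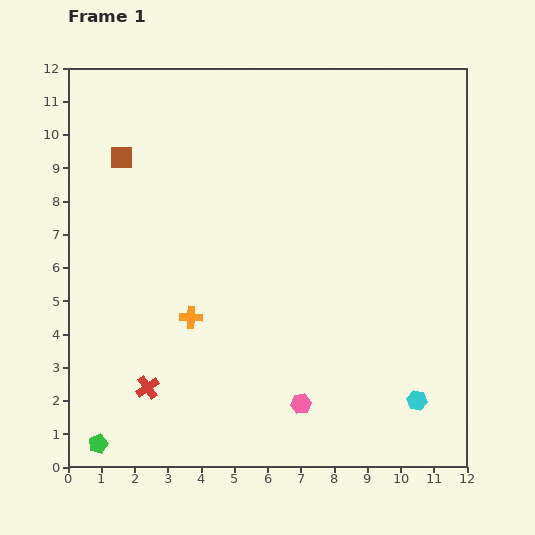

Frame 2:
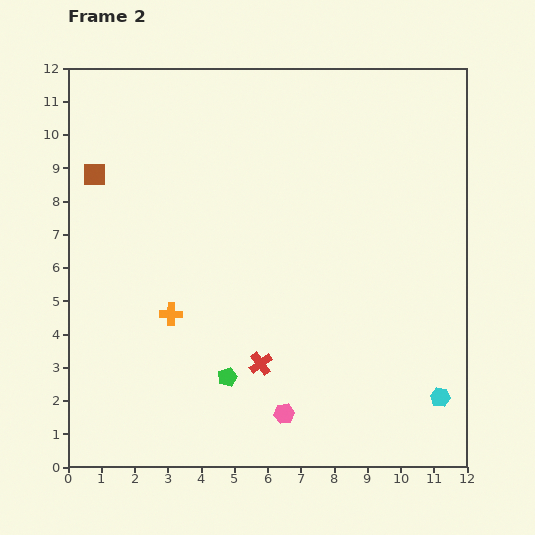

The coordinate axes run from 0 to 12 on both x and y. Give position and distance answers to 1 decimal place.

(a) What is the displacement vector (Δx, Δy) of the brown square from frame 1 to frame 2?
(-0.8, -0.5)

The brown square was at (1.6, 9.3) in frame 1 and (0.8, 8.8) in frame 2.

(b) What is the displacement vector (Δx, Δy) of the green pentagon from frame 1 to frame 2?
(3.9, 2.0)

The green pentagon was at (0.9, 0.7) in frame 1 and (4.8, 2.7) in frame 2.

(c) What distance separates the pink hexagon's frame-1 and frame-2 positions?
0.6

The pink hexagon moved from (7.0, 1.9) to (6.5, 1.6), a distance of √(0.5² + 0.3²) ≈ 0.6.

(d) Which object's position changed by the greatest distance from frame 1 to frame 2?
the green pentagon

(moved 4.4; next 3.5)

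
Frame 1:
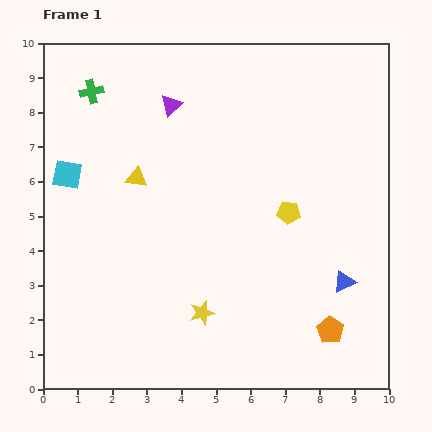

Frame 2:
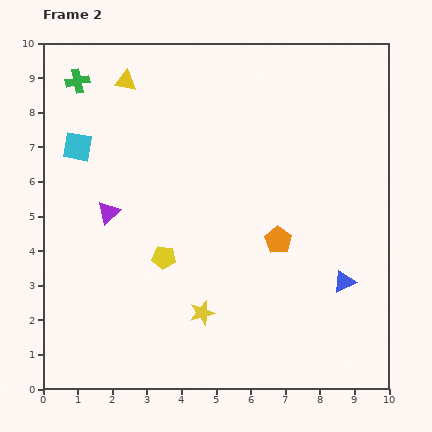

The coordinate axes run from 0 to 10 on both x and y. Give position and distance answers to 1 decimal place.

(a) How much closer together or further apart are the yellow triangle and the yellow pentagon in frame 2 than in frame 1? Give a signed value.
+0.7

Distance in frame 1: 4.5. Distance in frame 2: 5.2.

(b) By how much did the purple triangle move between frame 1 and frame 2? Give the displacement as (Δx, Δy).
(-1.8, -3.1)

The purple triangle was at (3.7, 8.2) in frame 1 and (1.9, 5.1) in frame 2.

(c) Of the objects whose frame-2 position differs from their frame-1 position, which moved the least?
the green cross

(moved 0.5)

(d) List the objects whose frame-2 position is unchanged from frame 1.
the yellow star, the blue triangle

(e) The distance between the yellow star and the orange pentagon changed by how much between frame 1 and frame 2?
-0.7

Distance in frame 1: 3.7. Distance in frame 2: 3.0.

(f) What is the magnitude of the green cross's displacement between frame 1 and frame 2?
0.5

The green cross moved from (1.4, 8.6) to (1.0, 8.9), a distance of √(0.4² + 0.3²) ≈ 0.5.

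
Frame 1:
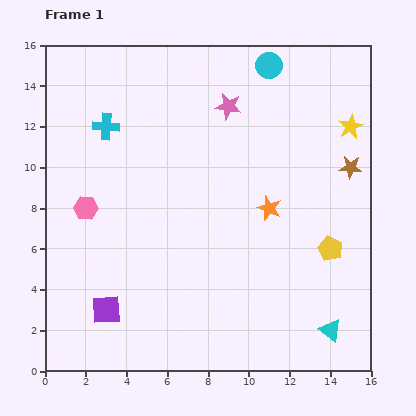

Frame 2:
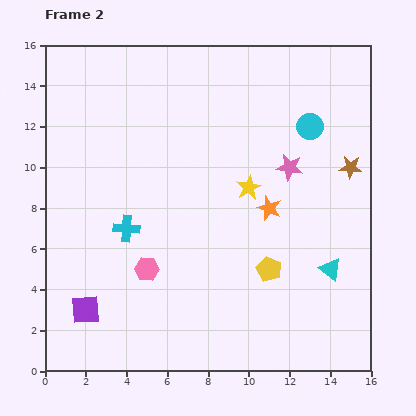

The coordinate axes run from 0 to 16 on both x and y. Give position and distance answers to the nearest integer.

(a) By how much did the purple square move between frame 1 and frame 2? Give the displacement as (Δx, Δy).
(-1, 0)

The purple square was at (3, 3) in frame 1 and (2, 3) in frame 2.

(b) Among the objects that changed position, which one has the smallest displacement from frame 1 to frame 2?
the purple square

(moved 1)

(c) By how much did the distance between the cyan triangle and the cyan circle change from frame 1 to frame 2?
-6

Distance in frame 1: 13. Distance in frame 2: 7.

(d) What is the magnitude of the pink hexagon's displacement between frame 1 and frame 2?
4

The pink hexagon moved from (2, 8) to (5, 5), a distance of √(3² + 3²) ≈ 4.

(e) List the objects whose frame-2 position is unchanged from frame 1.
the brown star, the orange star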